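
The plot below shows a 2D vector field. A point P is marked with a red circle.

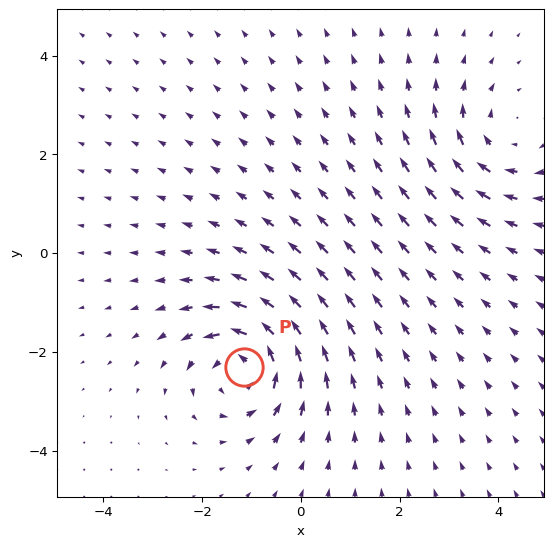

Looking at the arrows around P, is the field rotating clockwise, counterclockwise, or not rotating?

Near P at (-1.1, -2.3) the arrows circulate counterclockwise. The curl (z-component) there is about +6; positive curl means counterclockwise rotation.

counterclockwise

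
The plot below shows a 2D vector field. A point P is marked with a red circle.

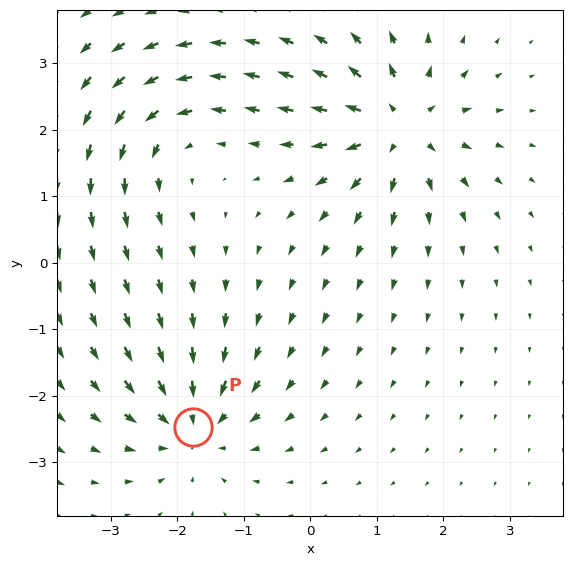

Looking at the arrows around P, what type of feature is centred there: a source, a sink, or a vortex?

At P (-1.8, -2.5) the arrows converge inward. Divergence about -5, curl ≈0 — negative divergence with near-zero curl is a sink.

sink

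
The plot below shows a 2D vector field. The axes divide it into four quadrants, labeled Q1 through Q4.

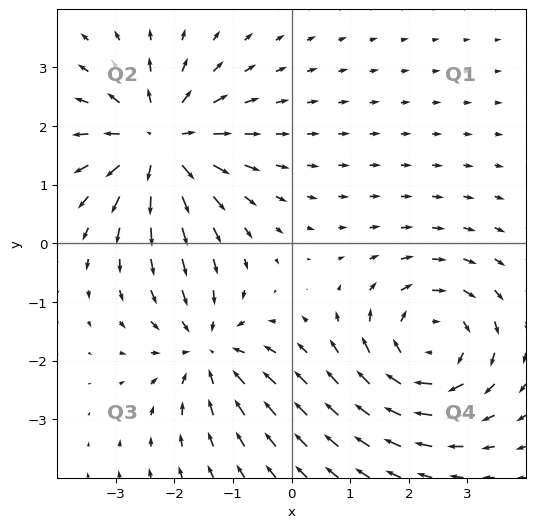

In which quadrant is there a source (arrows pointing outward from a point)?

Q2

The source sits at approximately (-2.3, 1.7), which lies in quadrant Q2. The divergence there is about +6, positive as expected for a source.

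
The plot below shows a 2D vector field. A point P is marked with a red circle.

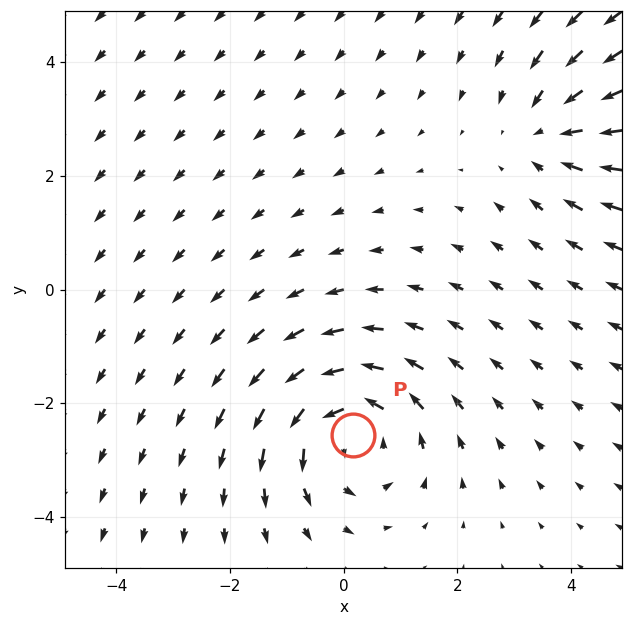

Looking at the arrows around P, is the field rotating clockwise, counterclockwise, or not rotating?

Near P at (0.2, -2.6) the arrows circulate counterclockwise. The curl (z-component) there is about +3; positive curl means counterclockwise rotation.

counterclockwise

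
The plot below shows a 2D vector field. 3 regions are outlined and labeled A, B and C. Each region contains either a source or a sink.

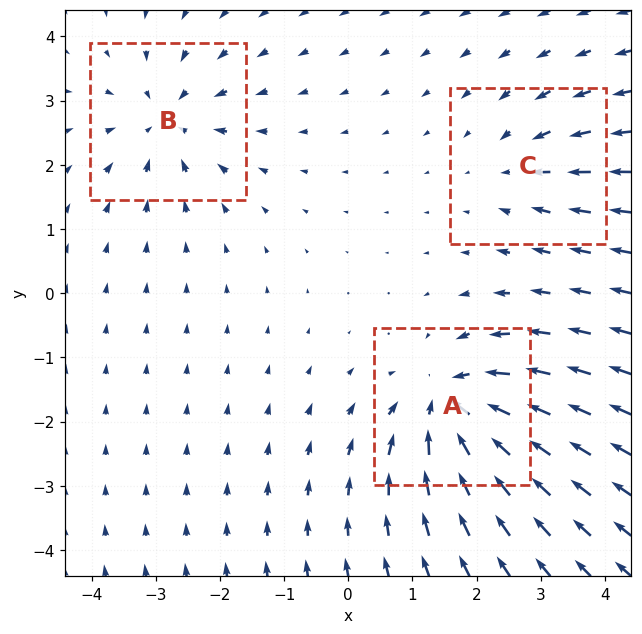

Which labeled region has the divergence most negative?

A

Divergence at each region's feature centre — A: about -5, B: about -4, C: about -2. Region A is most negative.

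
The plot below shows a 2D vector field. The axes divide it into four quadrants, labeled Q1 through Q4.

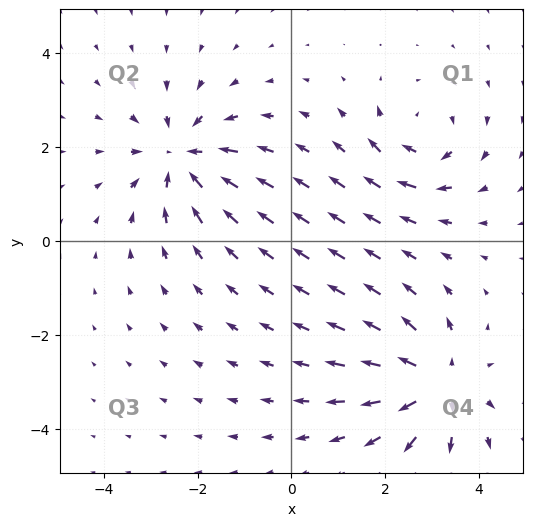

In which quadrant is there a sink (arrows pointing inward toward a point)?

The sink sits at approximately (-2.3, 1.8), which lies in quadrant Q2. The divergence there is about -5, negative as expected for a sink.

Q2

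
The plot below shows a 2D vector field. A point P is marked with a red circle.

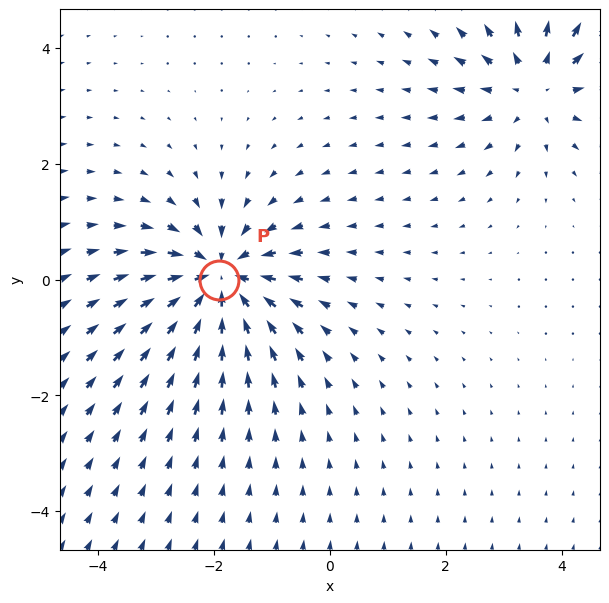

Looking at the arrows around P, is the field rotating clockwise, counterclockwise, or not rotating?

Near P at (-1.9, -0.0) the arrows show no circulation. The curl there is ≈0.

not rotating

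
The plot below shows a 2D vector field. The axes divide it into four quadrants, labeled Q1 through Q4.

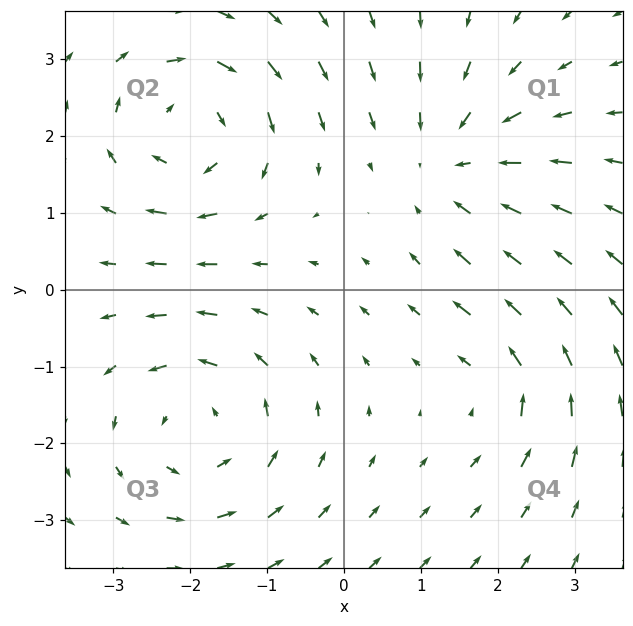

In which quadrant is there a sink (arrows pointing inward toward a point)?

The sink sits at approximately (1.4, 1.6), which lies in quadrant Q1. The divergence there is about -3, negative as expected for a sink.

Q1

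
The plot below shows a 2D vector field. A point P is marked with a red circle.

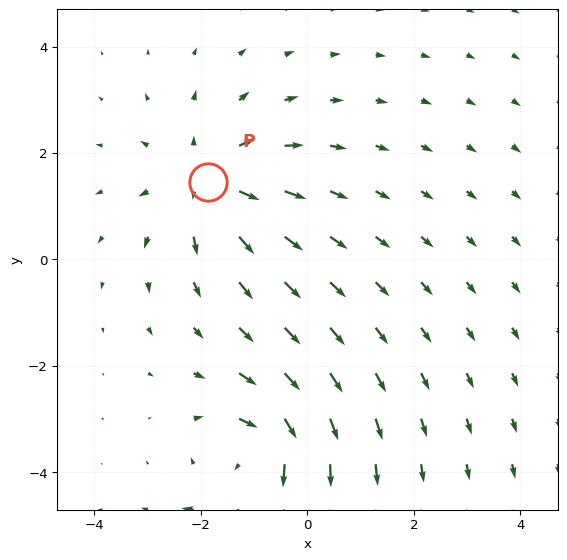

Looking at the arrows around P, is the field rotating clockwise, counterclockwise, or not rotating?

Near P at (-1.9, 1.5) the arrows show no circulation. The curl there is ≈0.

not rotating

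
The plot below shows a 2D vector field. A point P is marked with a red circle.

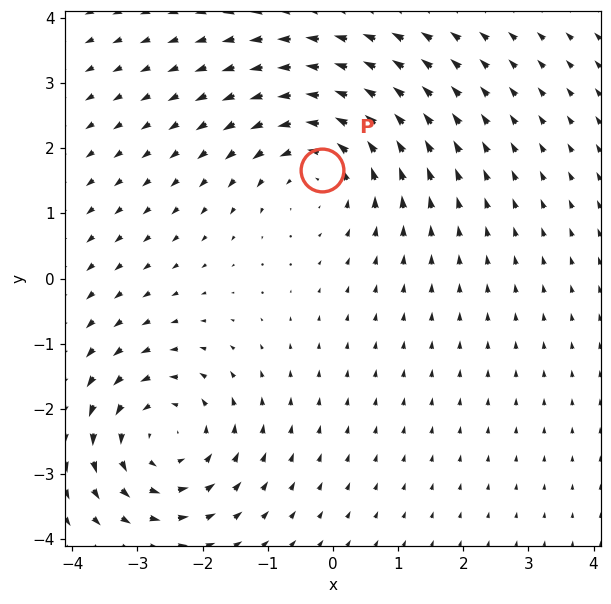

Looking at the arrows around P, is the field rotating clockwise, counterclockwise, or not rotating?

counterclockwise

Near P at (-0.2, 1.7) the arrows circulate counterclockwise. The curl (z-component) there is about +4; positive curl means counterclockwise rotation.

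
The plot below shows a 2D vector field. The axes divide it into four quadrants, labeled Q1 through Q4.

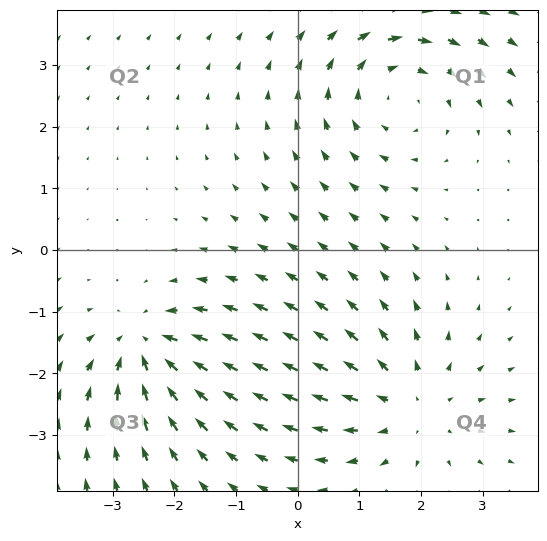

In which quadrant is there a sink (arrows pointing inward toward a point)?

Q3

The sink sits at approximately (-2.5, -1.6), which lies in quadrant Q3. The divergence there is about -5, negative as expected for a sink.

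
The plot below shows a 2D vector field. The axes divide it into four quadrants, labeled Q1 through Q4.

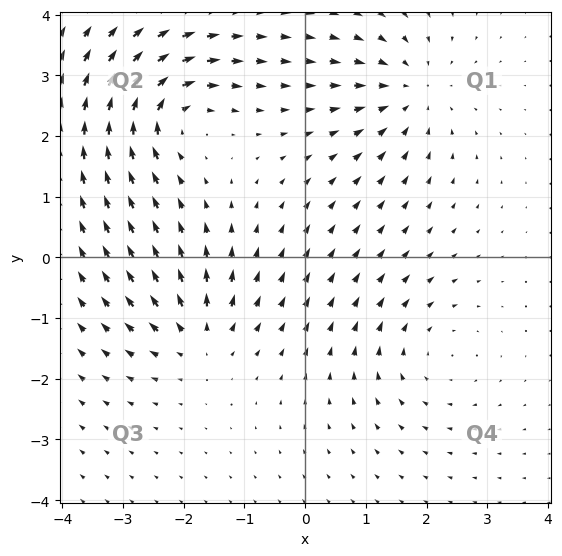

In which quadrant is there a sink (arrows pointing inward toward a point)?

The sink sits at approximately (1.7, 2.7), which lies in quadrant Q1. The divergence there is about -4, negative as expected for a sink.

Q1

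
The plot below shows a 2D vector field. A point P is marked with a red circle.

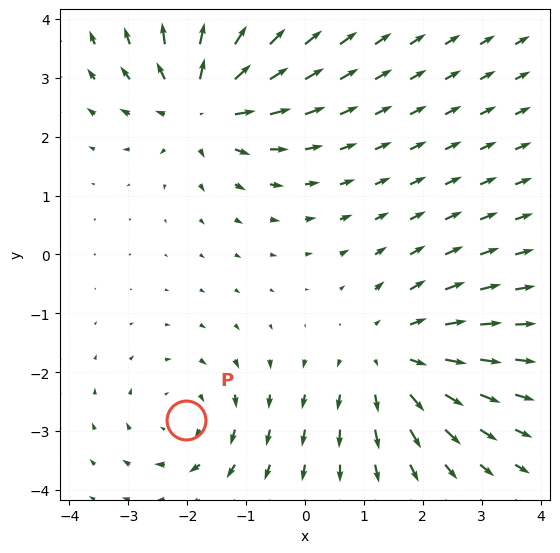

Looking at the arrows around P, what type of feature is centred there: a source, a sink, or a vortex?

vortex

At P (-2.0, -2.8) the arrows circulate clockwise. Divergence ≈0, curl about -3 — near-zero divergence with nonzero curl is a vortex.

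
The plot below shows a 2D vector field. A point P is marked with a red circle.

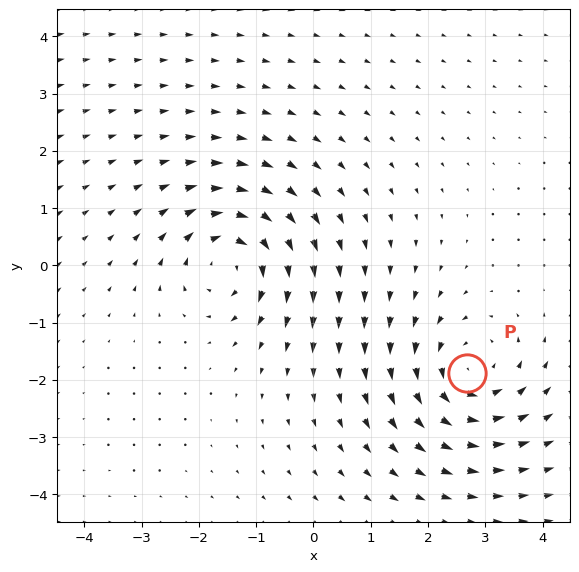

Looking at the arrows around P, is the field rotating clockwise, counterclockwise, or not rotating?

Near P at (2.7, -1.9) the arrows circulate counterclockwise. The curl (z-component) there is about +3; positive curl means counterclockwise rotation.

counterclockwise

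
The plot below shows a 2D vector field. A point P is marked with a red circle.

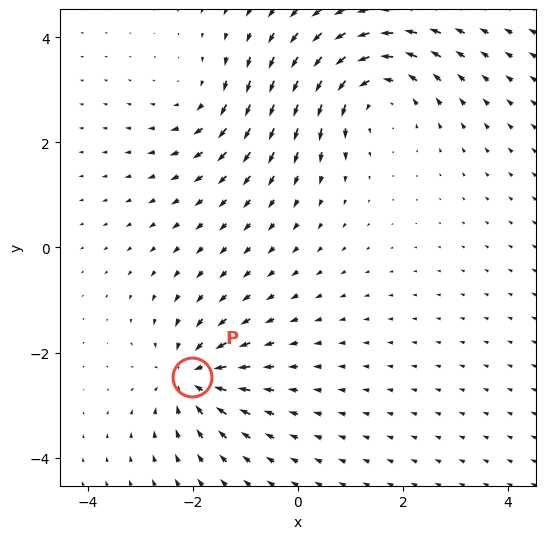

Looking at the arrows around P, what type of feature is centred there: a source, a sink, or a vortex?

sink

At P (-2.0, -2.5) the arrows converge inward. Divergence about -4, curl ≈0 — negative divergence with near-zero curl is a sink.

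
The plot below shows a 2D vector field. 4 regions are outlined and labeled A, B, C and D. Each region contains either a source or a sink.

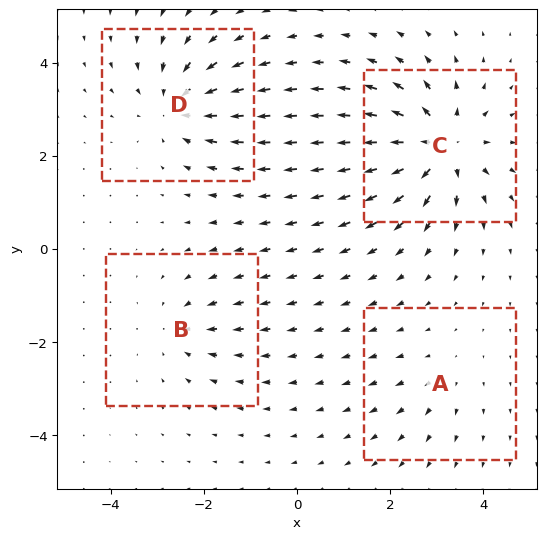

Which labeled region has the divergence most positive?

Divergence at each region's feature centre — A: about +2, B: about -3, C: about +7, D: about -5. Region C is most positive.

C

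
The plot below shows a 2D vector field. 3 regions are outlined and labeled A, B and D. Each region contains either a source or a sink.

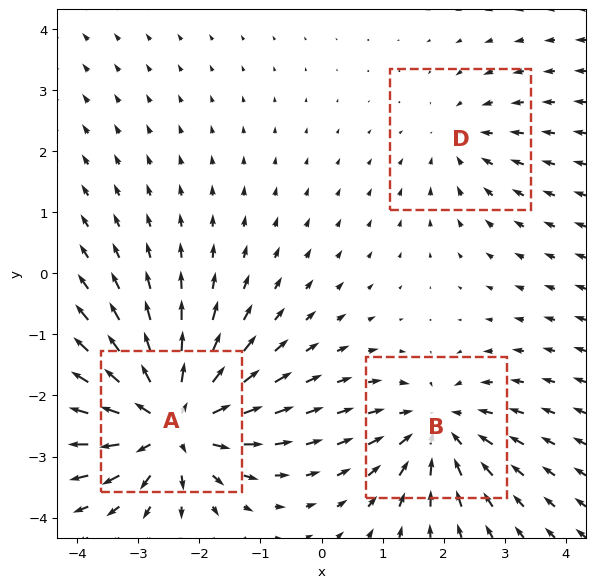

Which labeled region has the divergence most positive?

A

Divergence at each region's feature centre — A: about +6, B: about -4, D: about -2. Region A is most positive.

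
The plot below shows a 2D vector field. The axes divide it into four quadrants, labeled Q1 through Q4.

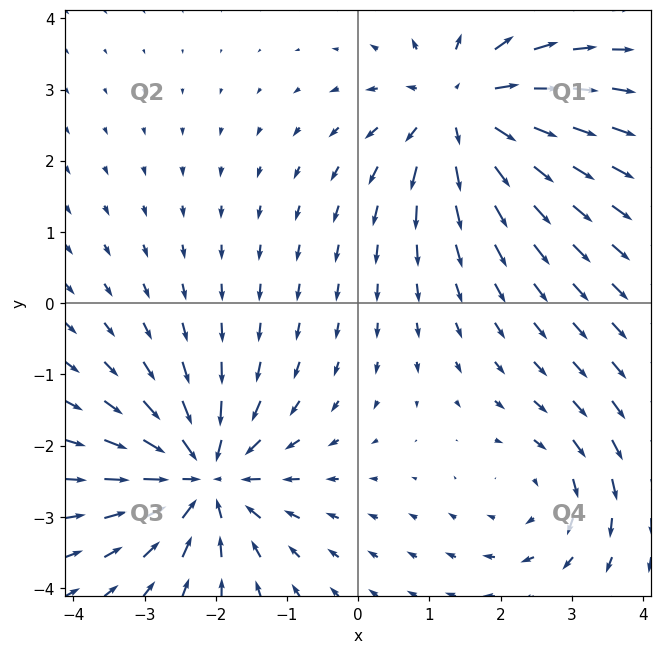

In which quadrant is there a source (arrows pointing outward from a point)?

The source sits at approximately (1.5, 2.7), which lies in quadrant Q1. The divergence there is about +5, positive as expected for a source.

Q1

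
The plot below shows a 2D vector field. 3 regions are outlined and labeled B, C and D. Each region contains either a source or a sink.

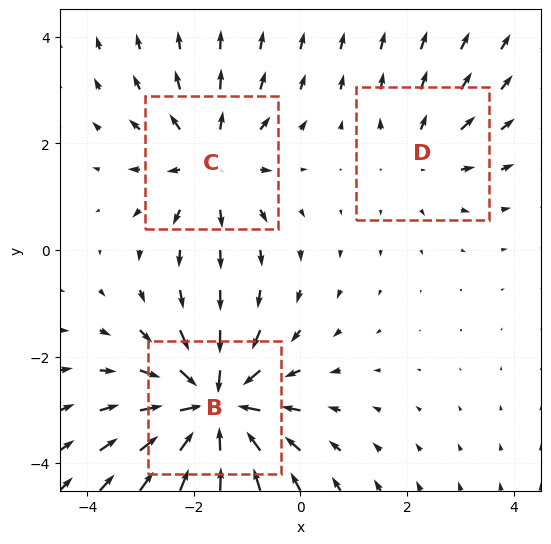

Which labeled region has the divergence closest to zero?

D

Divergence at each region's feature centre — B: about -5, C: about +3, D: about +2. Region D is closest to zero.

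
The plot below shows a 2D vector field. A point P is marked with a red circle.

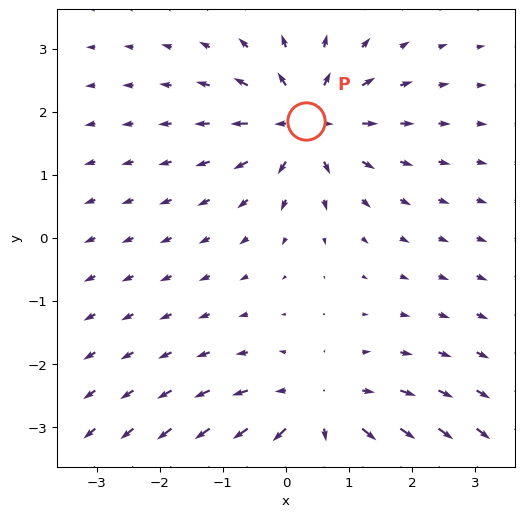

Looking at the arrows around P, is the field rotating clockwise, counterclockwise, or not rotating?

Near P at (0.3, 1.8) the arrows show no circulation. The curl there is ≈0.

not rotating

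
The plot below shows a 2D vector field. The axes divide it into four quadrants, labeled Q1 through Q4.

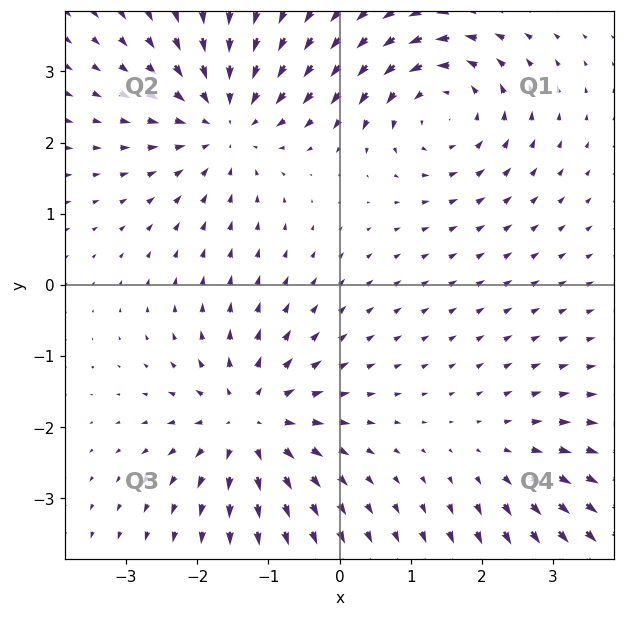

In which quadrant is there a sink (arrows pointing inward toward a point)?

Q2

The sink sits at approximately (-1.6, 2.3), which lies in quadrant Q2. The divergence there is about -4, negative as expected for a sink.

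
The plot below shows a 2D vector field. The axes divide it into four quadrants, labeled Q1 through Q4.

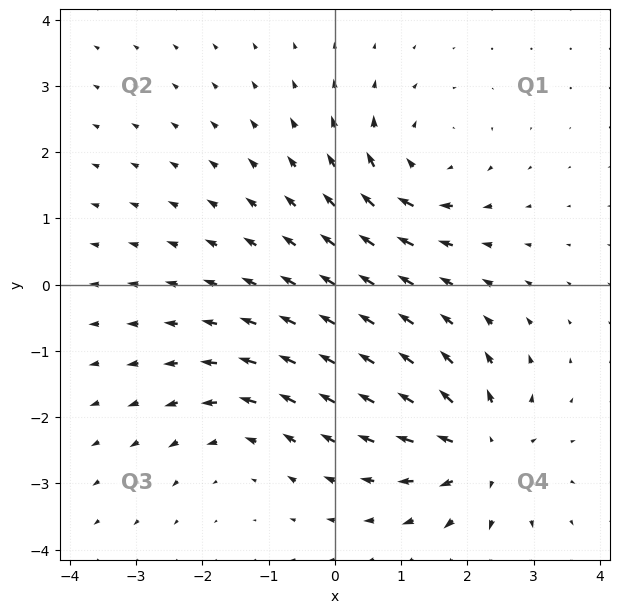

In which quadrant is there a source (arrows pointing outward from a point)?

Q4

The source sits at approximately (2.2, -2.5), which lies in quadrant Q4. The divergence there is about +5, positive as expected for a source.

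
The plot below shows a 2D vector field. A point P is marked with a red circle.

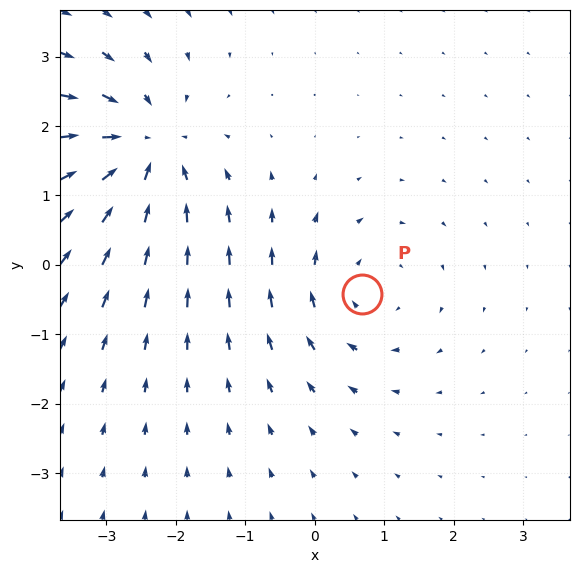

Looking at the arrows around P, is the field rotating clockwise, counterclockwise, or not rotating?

Near P at (0.7, -0.4) the arrows circulate clockwise. The curl (z-component) there is about -3; negative curl means clockwise rotation.

clockwise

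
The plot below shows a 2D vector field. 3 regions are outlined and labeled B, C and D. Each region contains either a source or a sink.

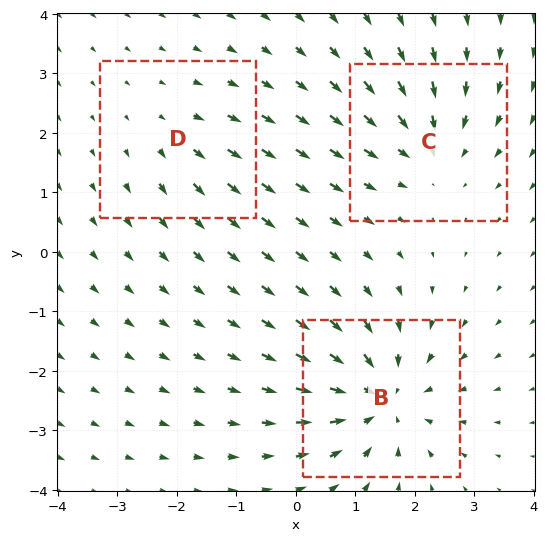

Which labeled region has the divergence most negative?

Divergence at each region's feature centre — B: about -5, C: about -3, D: about +2. Region B is most negative.

B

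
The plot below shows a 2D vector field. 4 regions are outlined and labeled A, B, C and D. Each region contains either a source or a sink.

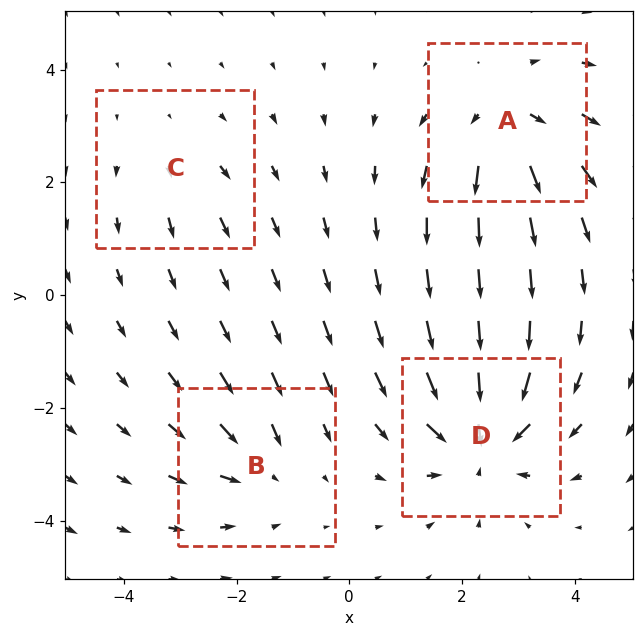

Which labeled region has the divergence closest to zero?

Divergence at each region's feature centre — A: about +5, B: about -3, C: about +2, D: about -7. Region C is closest to zero.

C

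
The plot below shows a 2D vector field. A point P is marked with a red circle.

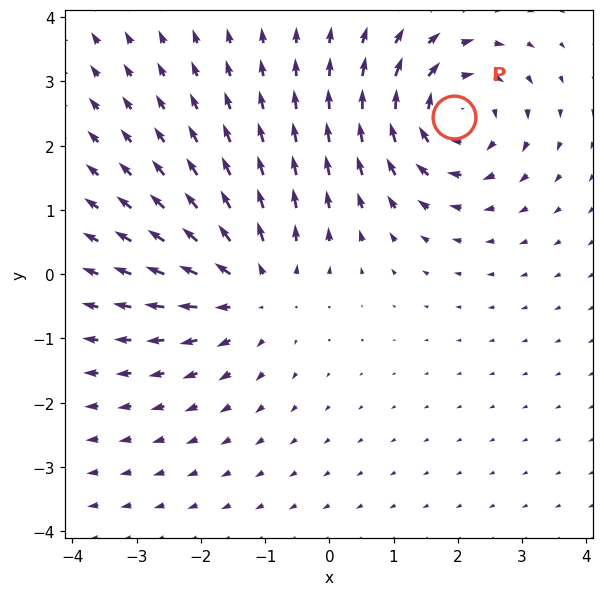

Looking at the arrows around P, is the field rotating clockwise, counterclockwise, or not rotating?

clockwise

Near P at (1.9, 2.4) the arrows circulate clockwise. The curl (z-component) there is about -4; negative curl means clockwise rotation.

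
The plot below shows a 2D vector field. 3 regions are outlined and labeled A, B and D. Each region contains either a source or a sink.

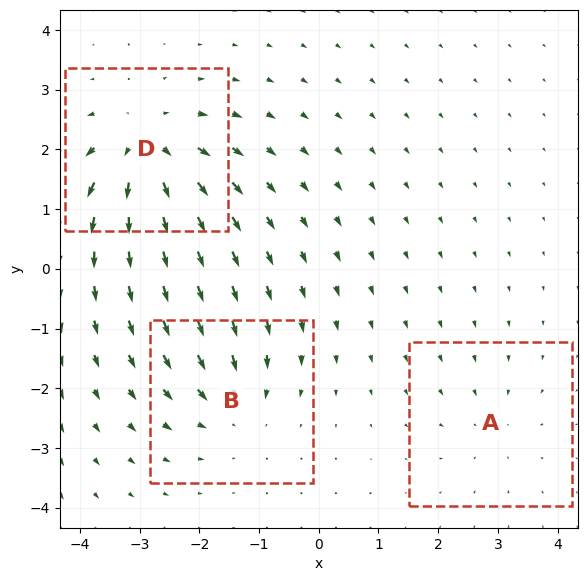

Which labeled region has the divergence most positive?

D

Divergence at each region's feature centre — A: about -2, B: about -3, D: about +5. Region D is most positive.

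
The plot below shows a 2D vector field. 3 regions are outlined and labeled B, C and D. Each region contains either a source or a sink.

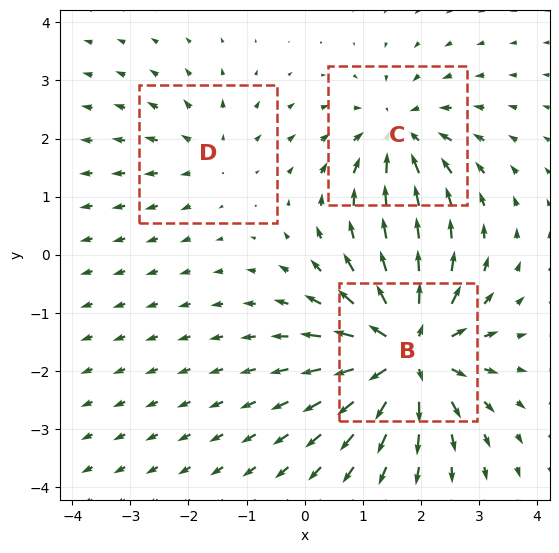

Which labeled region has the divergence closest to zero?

Divergence at each region's feature centre — B: about +6, C: about -4, D: about +2. Region D is closest to zero.

D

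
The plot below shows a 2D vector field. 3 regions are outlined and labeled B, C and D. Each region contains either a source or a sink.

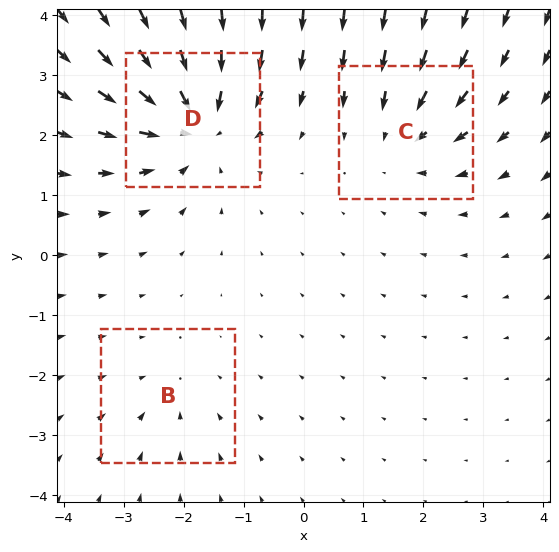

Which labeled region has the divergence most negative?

Divergence at each region's feature centre — B: about -2, C: about -3, D: about -5. Region D is most negative.

D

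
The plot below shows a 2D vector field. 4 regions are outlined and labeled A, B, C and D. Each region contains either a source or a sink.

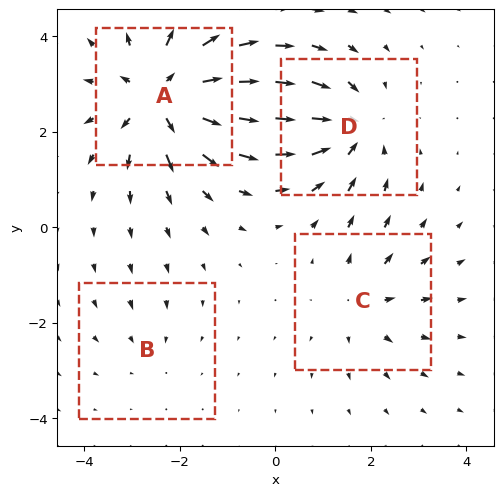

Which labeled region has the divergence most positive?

Divergence at each region's feature centre — A: about +7, B: about -2, C: about +3, D: about -5. Region A is most positive.

A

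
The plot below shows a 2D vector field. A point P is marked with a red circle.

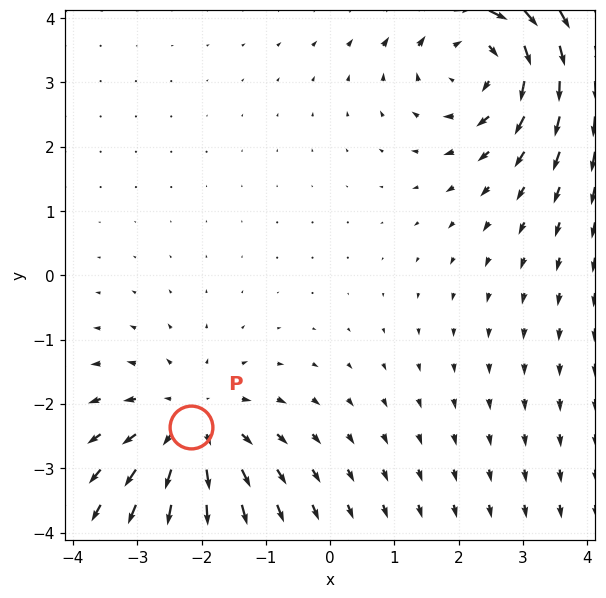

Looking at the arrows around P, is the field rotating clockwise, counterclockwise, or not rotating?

Near P at (-2.2, -2.4) the arrows show no circulation. The curl there is ≈0.

not rotating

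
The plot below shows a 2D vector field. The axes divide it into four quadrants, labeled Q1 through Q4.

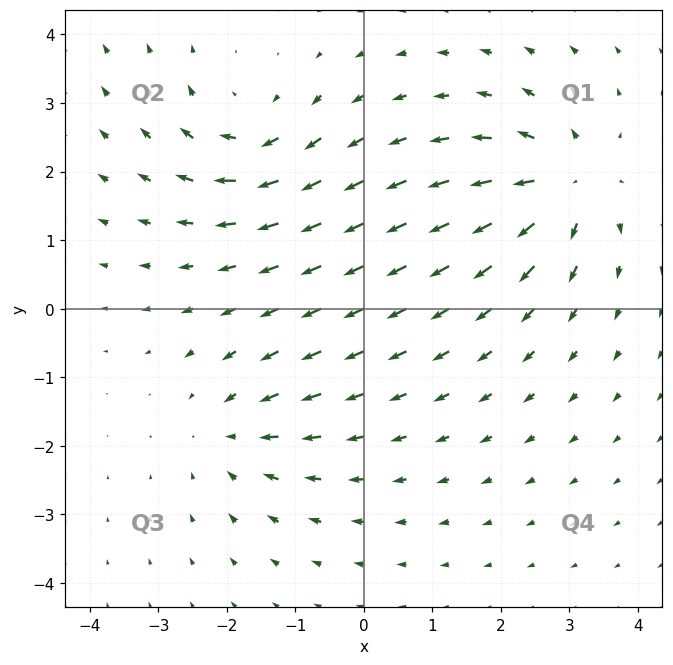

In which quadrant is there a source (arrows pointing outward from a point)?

The source sits at approximately (2.9, 1.8), which lies in quadrant Q1. The divergence there is about +5, positive as expected for a source.

Q1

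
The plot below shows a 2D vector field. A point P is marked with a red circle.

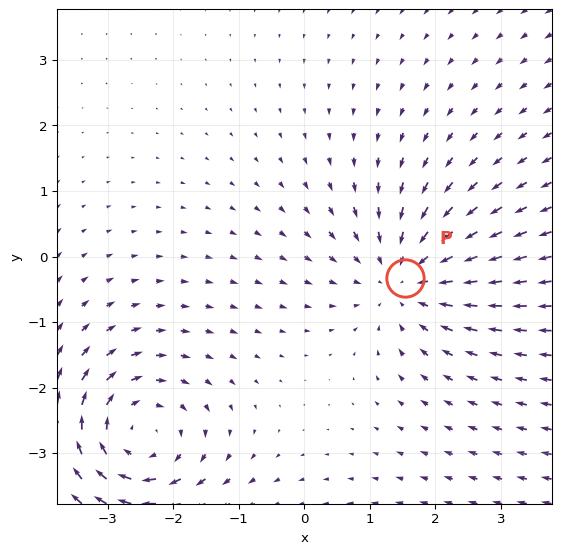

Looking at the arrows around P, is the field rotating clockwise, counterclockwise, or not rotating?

Near P at (1.5, -0.3) the arrows show no circulation. The curl there is ≈0.

not rotating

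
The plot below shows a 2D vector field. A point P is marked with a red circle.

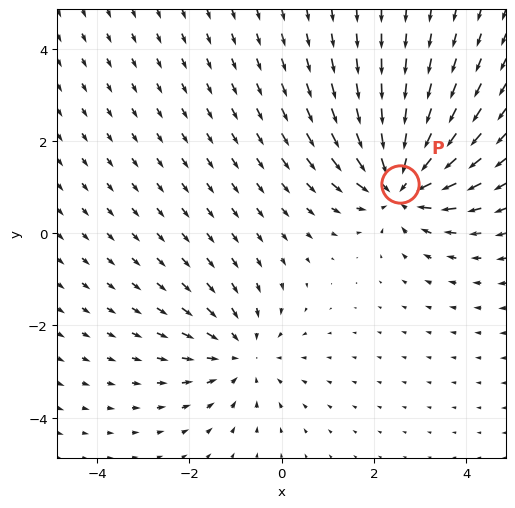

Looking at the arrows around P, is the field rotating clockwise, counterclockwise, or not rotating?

Near P at (2.6, 1.1) the arrows show no circulation. The curl there is ≈0.

not rotating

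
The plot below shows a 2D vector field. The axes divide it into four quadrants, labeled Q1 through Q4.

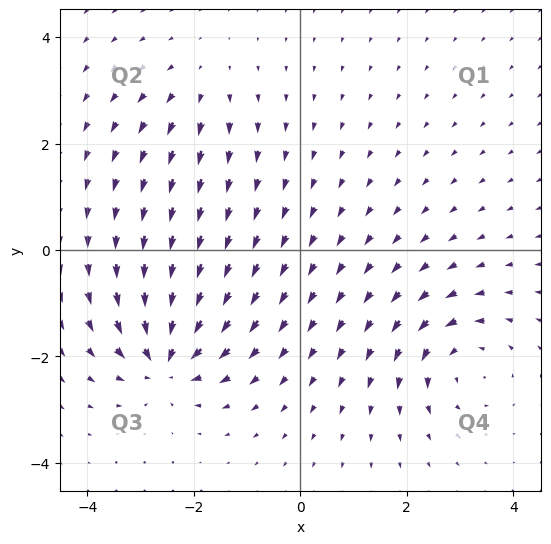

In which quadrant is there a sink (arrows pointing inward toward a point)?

Q3

The sink sits at approximately (-2.5, -2.1), which lies in quadrant Q3. The divergence there is about -7, negative as expected for a sink.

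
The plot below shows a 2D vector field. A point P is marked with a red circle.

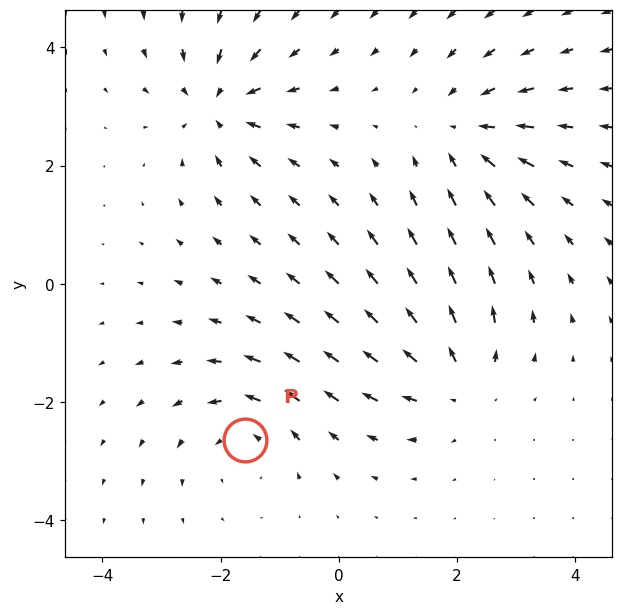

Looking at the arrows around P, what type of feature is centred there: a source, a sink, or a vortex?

vortex

At P (-1.6, -2.7) the arrows circulate counterclockwise. Divergence ≈0, curl about +4 — near-zero divergence with nonzero curl is a vortex.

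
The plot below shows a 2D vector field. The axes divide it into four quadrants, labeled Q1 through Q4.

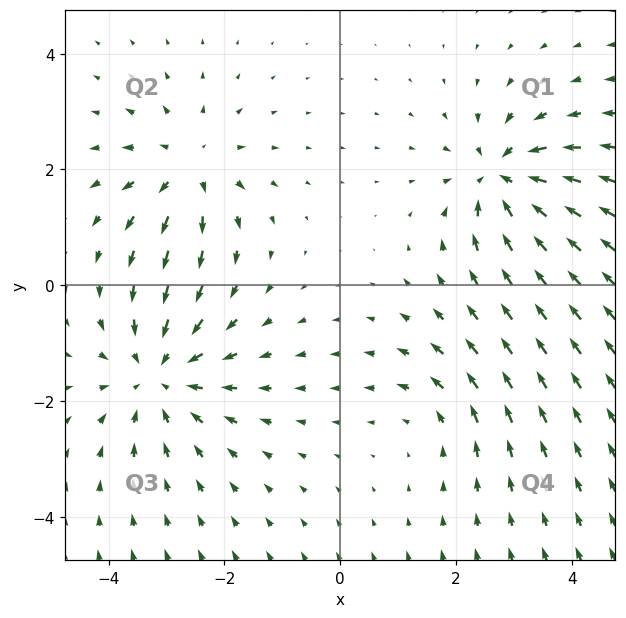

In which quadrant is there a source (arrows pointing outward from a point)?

Q2

The source sits at approximately (-2.6, 2.0), which lies in quadrant Q2. The divergence there is about +4, positive as expected for a source.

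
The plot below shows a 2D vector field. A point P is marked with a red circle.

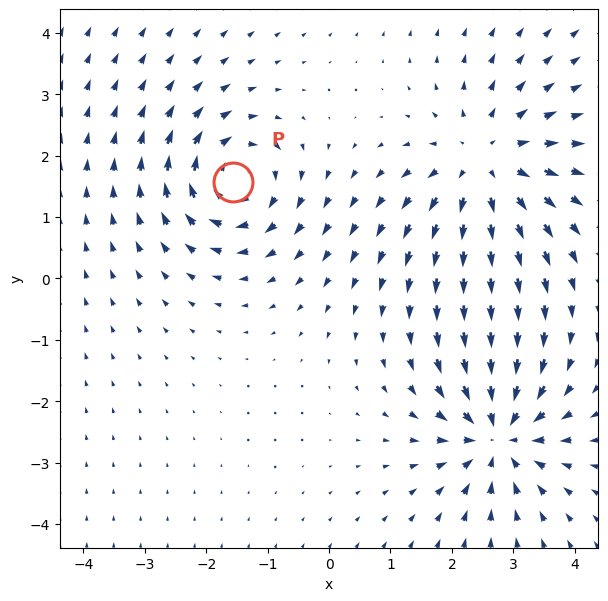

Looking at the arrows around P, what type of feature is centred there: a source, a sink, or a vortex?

vortex

At P (-1.6, 1.6) the arrows circulate clockwise. Divergence ≈0, curl about -5 — near-zero divergence with nonzero curl is a vortex.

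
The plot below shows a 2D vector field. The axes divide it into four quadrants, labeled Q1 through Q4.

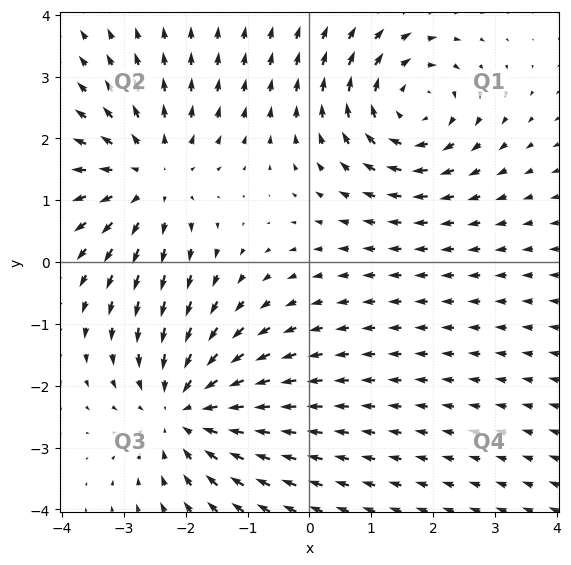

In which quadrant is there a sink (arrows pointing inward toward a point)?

The sink sits at approximately (-2.0, -2.4), which lies in quadrant Q3. The divergence there is about -4, negative as expected for a sink.

Q3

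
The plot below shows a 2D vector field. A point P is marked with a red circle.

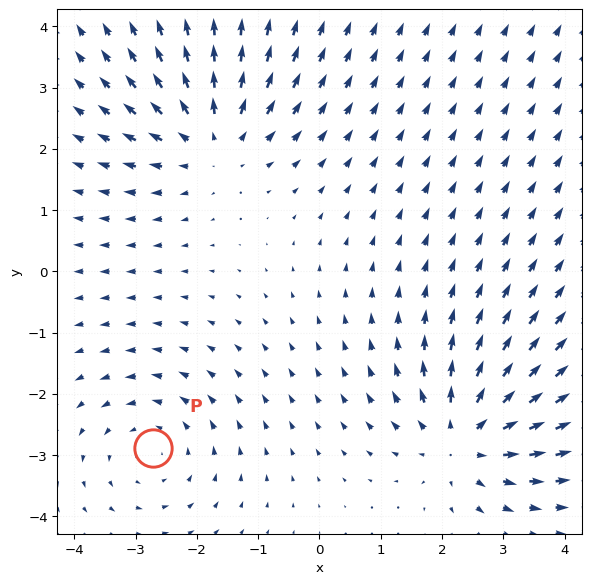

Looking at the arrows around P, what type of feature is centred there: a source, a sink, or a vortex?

vortex

At P (-2.7, -2.9) the arrows circulate counterclockwise. Divergence ≈0, curl about +2 — near-zero divergence with nonzero curl is a vortex.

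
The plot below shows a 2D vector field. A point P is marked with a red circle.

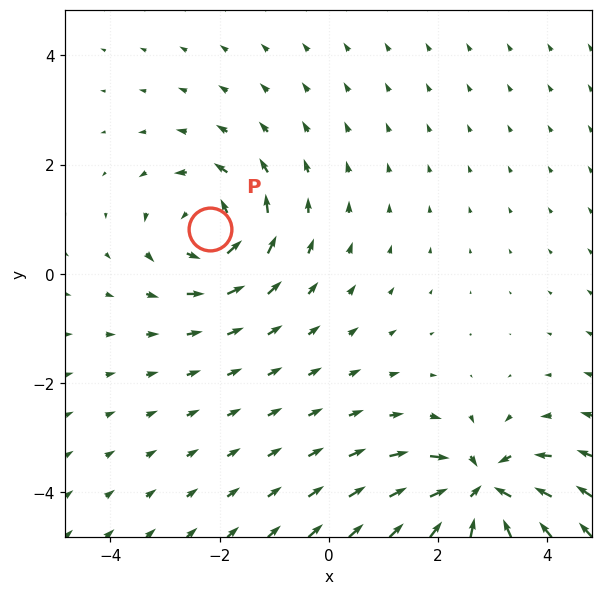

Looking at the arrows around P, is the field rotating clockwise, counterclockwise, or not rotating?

counterclockwise

Near P at (-2.2, 0.8) the arrows circulate counterclockwise. The curl (z-component) there is about +4; positive curl means counterclockwise rotation.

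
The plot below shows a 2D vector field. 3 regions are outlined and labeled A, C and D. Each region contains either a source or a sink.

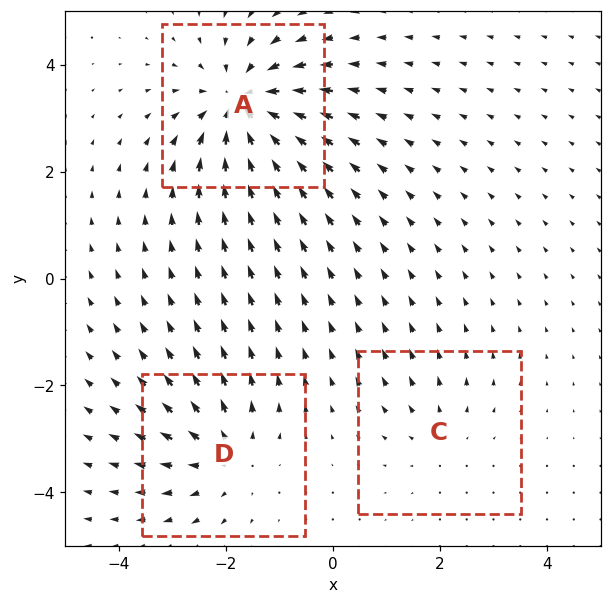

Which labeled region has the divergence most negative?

A

Divergence at each region's feature centre — A: about -5, C: about +2, D: about +3. Region A is most negative.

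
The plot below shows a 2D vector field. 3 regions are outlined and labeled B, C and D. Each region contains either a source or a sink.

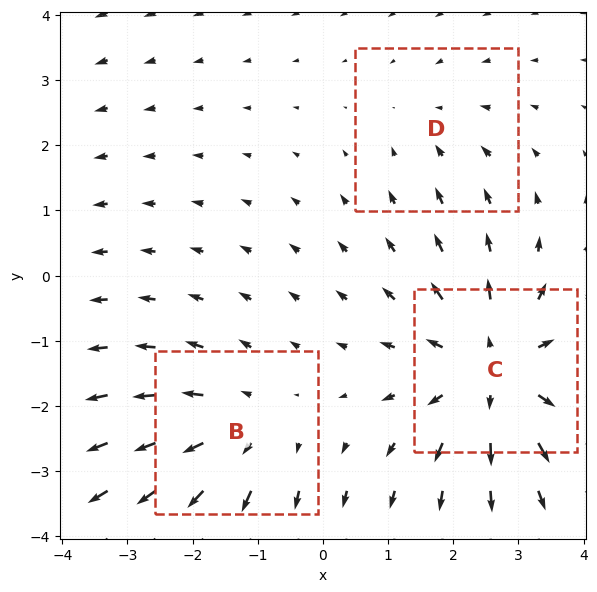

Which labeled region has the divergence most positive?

Divergence at each region's feature centre — B: about +3, C: about +4, D: about -2. Region C is most positive.

C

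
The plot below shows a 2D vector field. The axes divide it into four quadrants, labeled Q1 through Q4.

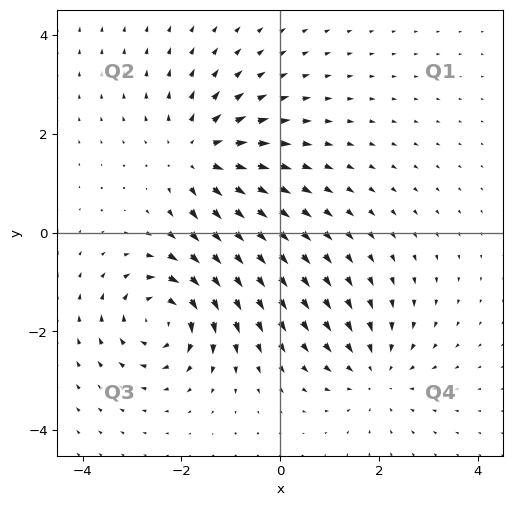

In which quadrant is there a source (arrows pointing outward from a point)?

Q2

The source sits at approximately (-1.6, 1.6), which lies in quadrant Q2. The divergence there is about +4, positive as expected for a source.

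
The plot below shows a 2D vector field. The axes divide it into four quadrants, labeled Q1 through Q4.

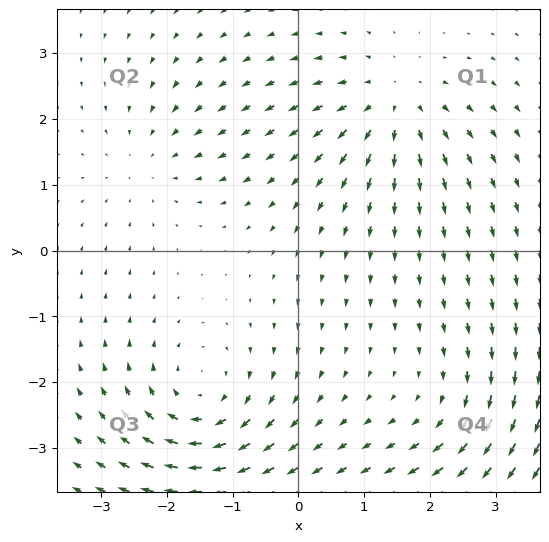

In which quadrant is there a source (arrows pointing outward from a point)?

Q1

The source sits at approximately (1.4, 2.2), which lies in quadrant Q1. The divergence there is about +4, positive as expected for a source.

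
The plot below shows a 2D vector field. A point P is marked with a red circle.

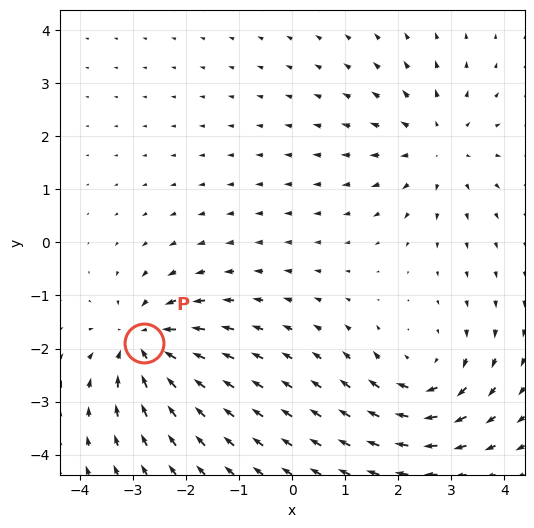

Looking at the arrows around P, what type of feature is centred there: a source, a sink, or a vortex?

At P (-2.8, -1.9) the arrows converge inward. Divergence about -4, curl ≈0 — negative divergence with near-zero curl is a sink.

sink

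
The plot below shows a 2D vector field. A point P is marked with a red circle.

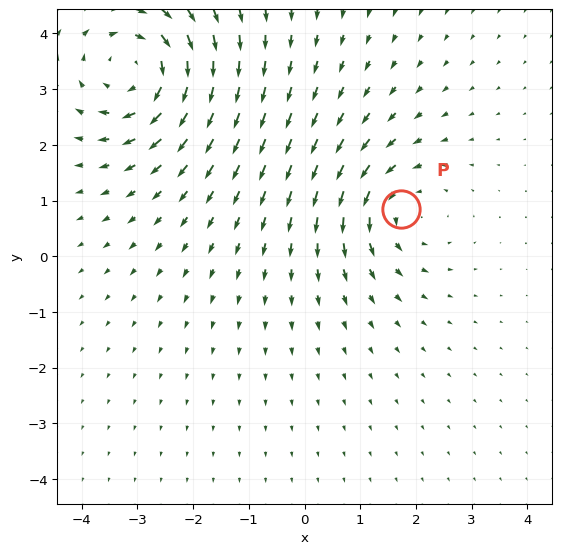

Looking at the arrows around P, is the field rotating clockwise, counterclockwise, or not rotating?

Near P at (1.7, 0.8) the arrows circulate counterclockwise. The curl (z-component) there is about +3; positive curl means counterclockwise rotation.

counterclockwise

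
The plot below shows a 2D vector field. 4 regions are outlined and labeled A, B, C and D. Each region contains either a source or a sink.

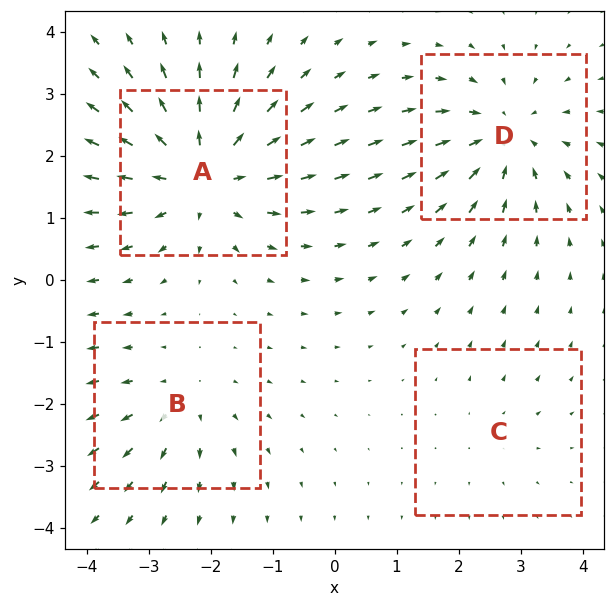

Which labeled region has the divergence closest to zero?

C

Divergence at each region's feature centre — A: about +6, B: about +3, C: about +2, D: about -5. Region C is closest to zero.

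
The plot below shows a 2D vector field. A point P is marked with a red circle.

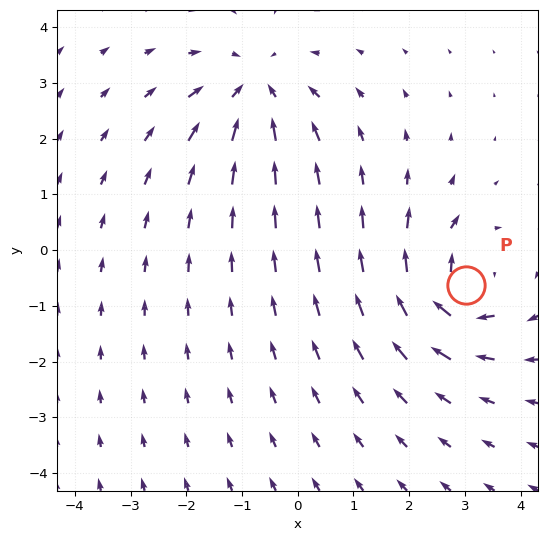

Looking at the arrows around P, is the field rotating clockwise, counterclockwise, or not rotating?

clockwise

Near P at (3.0, -0.6) the arrows circulate clockwise. The curl (z-component) there is about -6; negative curl means clockwise rotation.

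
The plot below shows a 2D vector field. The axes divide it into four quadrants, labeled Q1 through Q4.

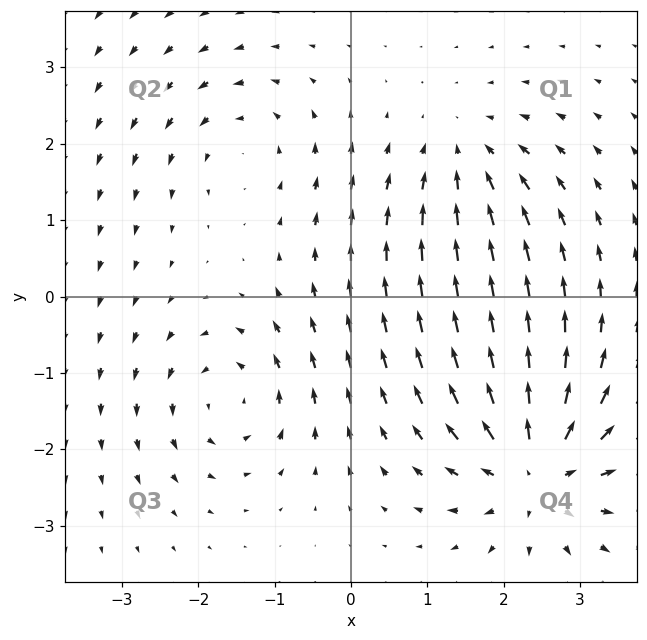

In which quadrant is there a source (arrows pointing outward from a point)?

Q4

The source sits at approximately (2.4, -2.3), which lies in quadrant Q4. The divergence there is about +5, positive as expected for a source.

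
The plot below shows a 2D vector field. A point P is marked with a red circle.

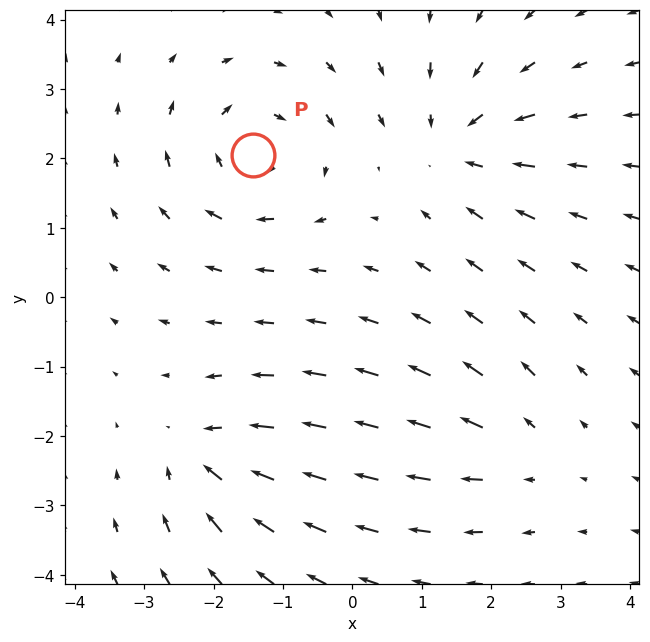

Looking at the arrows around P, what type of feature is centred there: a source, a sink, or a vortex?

vortex

At P (-1.4, 2.0) the arrows circulate clockwise. Divergence ≈0, curl about -5 — near-zero divergence with nonzero curl is a vortex.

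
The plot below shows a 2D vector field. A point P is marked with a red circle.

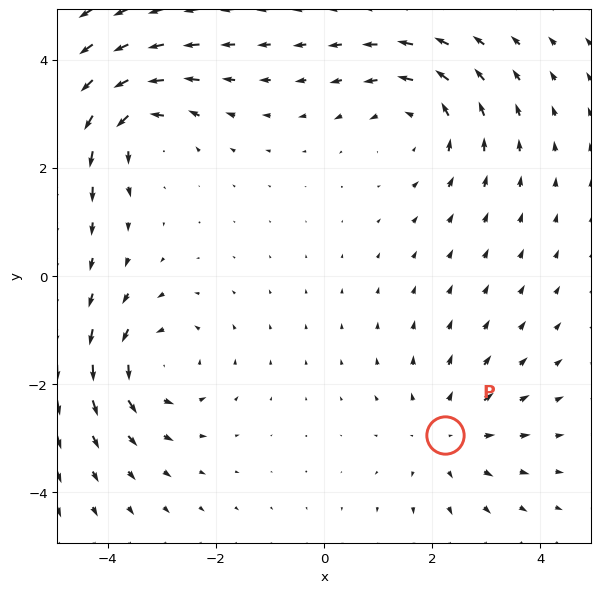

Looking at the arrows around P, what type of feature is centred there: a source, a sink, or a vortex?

At P (2.2, -2.9) the arrows spread outward. Divergence about +3, curl ≈0 — positive divergence with near-zero curl is a source.

source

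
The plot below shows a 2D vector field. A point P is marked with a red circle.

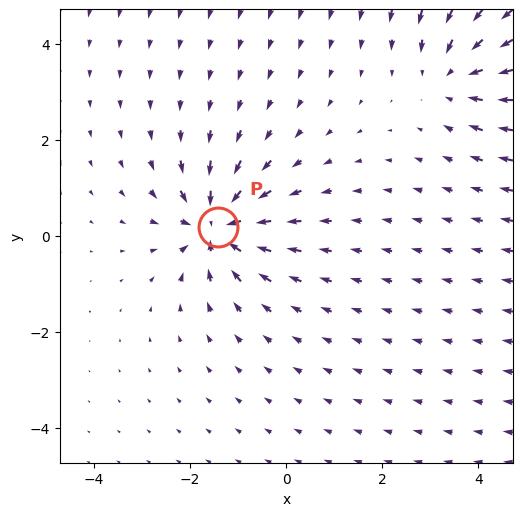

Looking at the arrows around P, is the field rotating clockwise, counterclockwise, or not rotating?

Near P at (-1.4, 0.2) the arrows show no circulation. The curl there is ≈0.

not rotating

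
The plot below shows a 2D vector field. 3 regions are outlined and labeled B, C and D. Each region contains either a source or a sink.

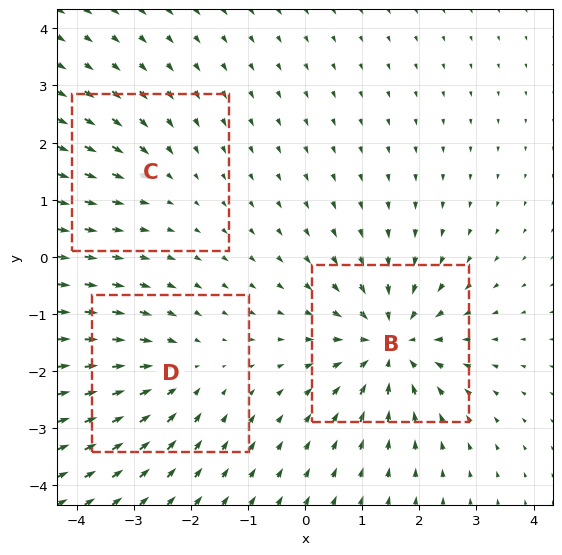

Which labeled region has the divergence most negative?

B

Divergence at each region's feature centre — B: about -5, C: about -2, D: about -3. Region B is most negative.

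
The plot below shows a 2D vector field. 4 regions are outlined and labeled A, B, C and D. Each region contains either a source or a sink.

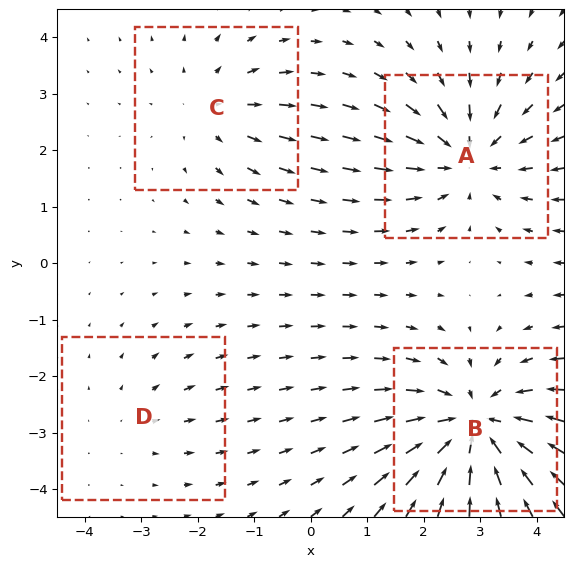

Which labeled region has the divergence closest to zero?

Divergence at each region's feature centre — A: about -4, B: about -6, C: about +3, D: about +2. Region D is closest to zero.

D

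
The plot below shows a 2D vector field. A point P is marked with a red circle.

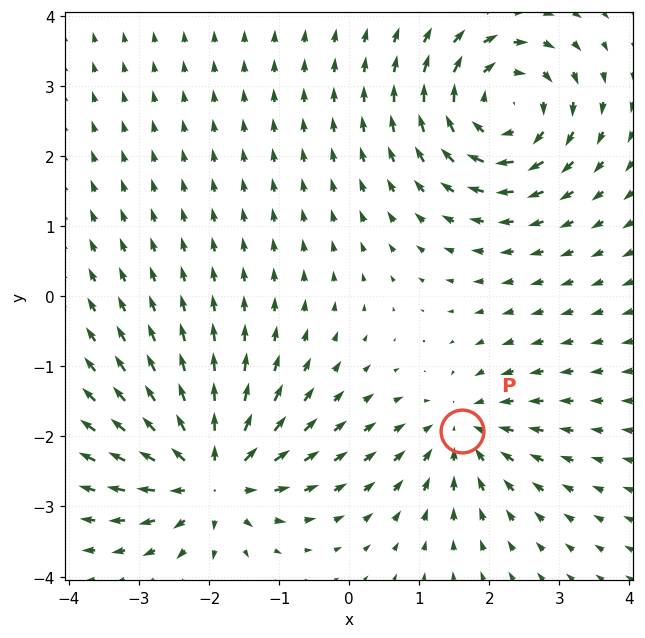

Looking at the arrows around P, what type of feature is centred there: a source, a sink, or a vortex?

sink

At P (1.6, -1.9) the arrows converge inward. Divergence about -3, curl ≈0 — negative divergence with near-zero curl is a sink.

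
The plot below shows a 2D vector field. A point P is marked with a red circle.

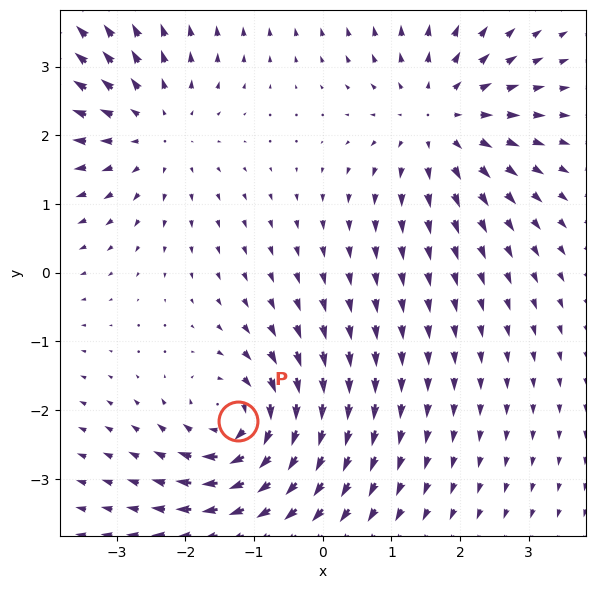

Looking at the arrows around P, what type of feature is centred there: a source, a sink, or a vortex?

At P (-1.2, -2.2) the arrows circulate clockwise. Divergence ≈0, curl about -6 — near-zero divergence with nonzero curl is a vortex.

vortex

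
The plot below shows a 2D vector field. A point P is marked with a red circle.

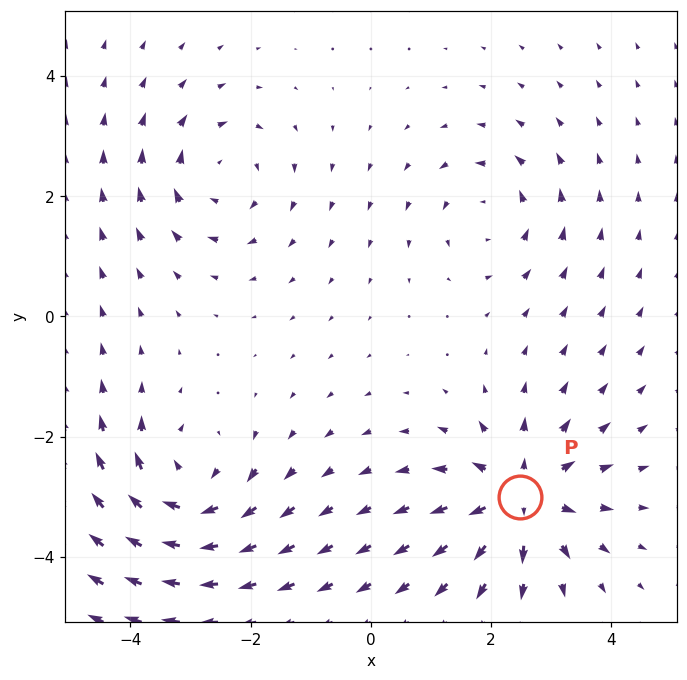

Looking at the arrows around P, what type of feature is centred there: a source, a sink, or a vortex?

source

At P (2.5, -3.0) the arrows spread outward. Divergence about +5, curl ≈0 — positive divergence with near-zero curl is a source.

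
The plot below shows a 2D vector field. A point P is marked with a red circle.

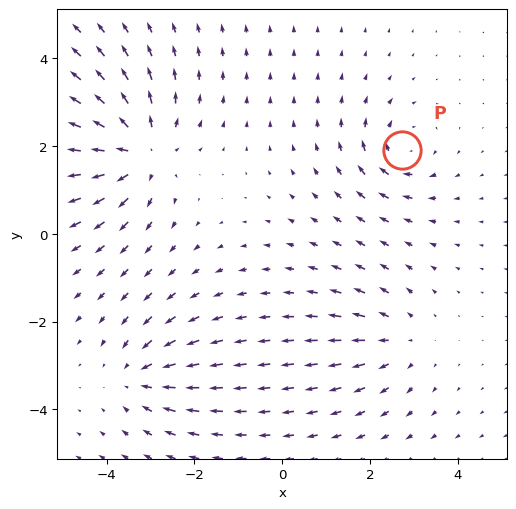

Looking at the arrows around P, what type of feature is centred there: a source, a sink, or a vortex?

vortex

At P (2.7, 1.9) the arrows circulate clockwise. Divergence ≈0, curl about -4 — near-zero divergence with nonzero curl is a vortex.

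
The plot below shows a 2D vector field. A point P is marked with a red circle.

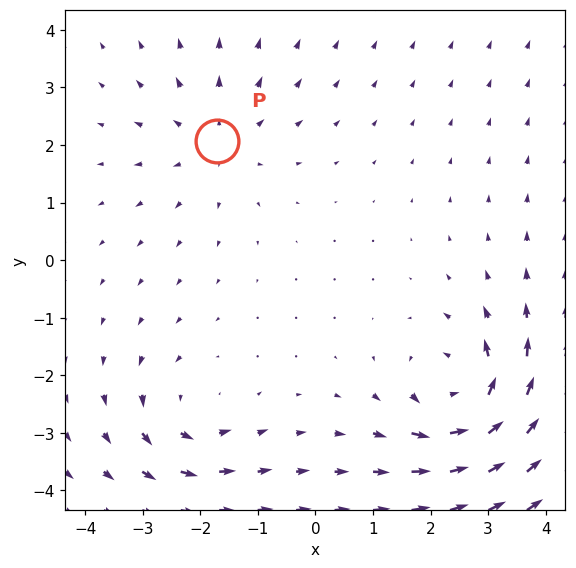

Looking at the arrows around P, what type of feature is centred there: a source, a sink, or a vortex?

At P (-1.7, 2.1) the arrows spread outward. Divergence about +2, curl ≈0 — positive divergence with near-zero curl is a source.

source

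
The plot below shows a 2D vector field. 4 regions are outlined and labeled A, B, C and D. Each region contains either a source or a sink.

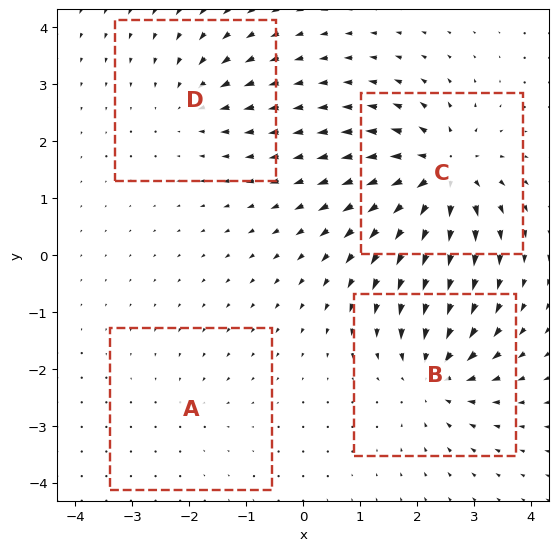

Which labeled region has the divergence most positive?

Divergence at each region's feature centre — A: about -2, B: about -6, C: about +8, D: about -4. Region C is most positive.

C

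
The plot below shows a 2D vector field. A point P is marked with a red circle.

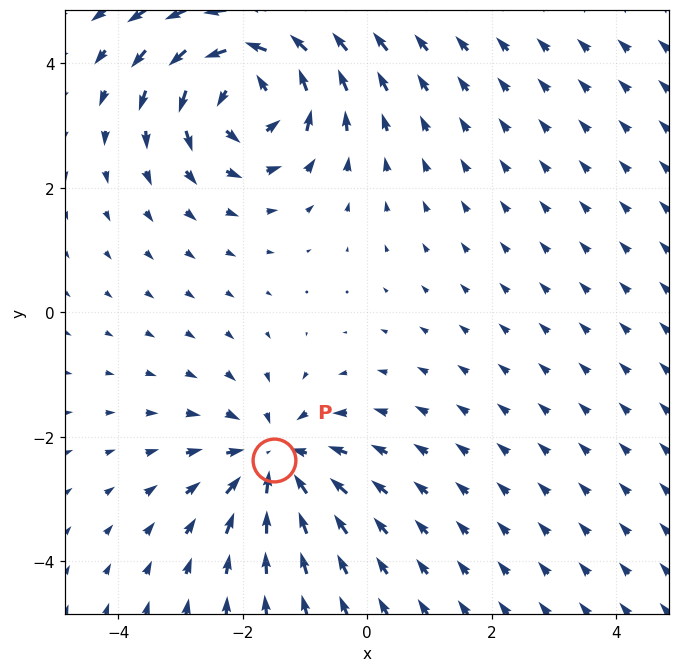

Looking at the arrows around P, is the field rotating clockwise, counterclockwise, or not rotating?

Near P at (-1.5, -2.4) the arrows show no circulation. The curl there is ≈0.

not rotating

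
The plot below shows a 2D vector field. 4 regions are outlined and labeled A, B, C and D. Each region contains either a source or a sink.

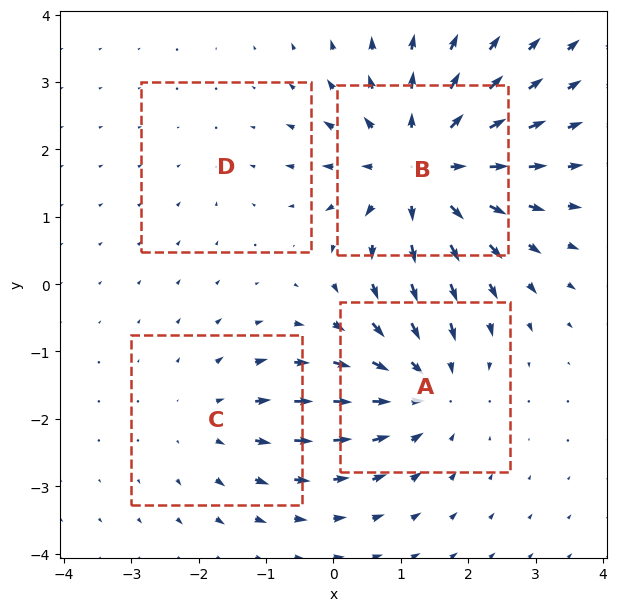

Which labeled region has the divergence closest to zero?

Divergence at each region's feature centre — A: about -4, B: about +6, C: about +3, D: about -1. Region D is closest to zero.

D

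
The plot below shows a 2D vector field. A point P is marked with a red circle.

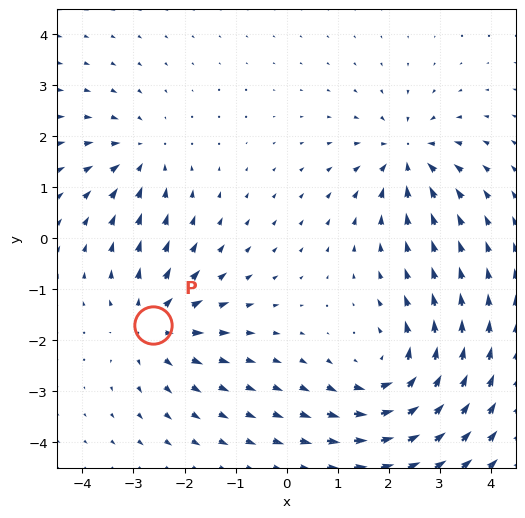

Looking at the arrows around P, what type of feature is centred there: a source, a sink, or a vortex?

At P (-2.6, -1.7) the arrows spread outward. Divergence about +4, curl ≈0 — positive divergence with near-zero curl is a source.

source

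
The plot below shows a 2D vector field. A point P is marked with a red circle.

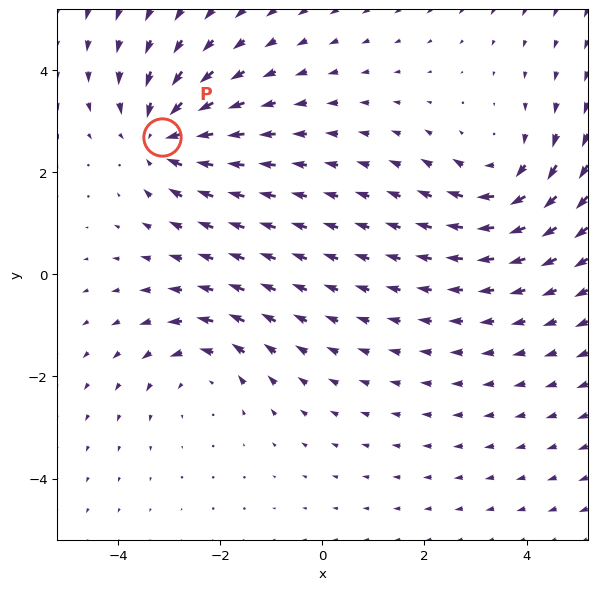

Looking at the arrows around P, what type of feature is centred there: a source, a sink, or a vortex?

At P (-3.1, 2.7) the arrows converge inward. Divergence about -4, curl ≈0 — negative divergence with near-zero curl is a sink.

sink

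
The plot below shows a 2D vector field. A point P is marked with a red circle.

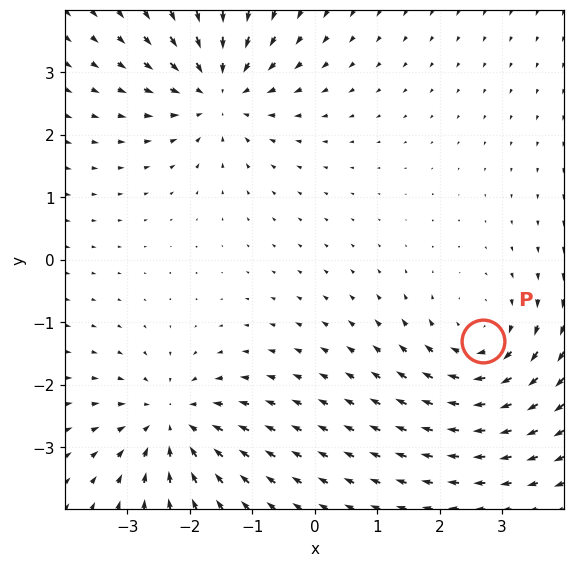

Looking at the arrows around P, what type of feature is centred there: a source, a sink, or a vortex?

At P (2.7, -1.3) the arrows circulate clockwise. Divergence ≈0, curl about -4 — near-zero divergence with nonzero curl is a vortex.

vortex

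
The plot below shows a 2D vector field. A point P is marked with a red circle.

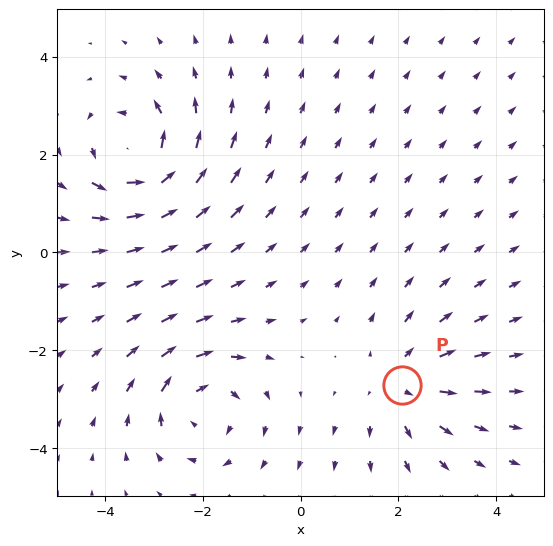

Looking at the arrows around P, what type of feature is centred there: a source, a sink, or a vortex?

At P (2.1, -2.7) the arrows spread outward. Divergence about +3, curl ≈0 — positive divergence with near-zero curl is a source.

source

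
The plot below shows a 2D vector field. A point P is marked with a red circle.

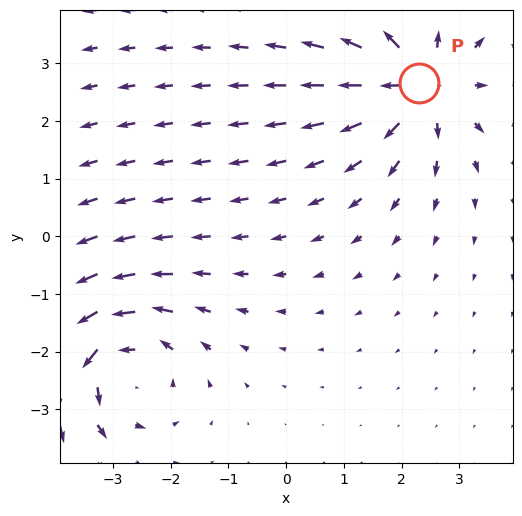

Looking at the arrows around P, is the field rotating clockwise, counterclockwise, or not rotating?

Near P at (2.3, 2.7) the arrows show no circulation. The curl there is ≈0.

not rotating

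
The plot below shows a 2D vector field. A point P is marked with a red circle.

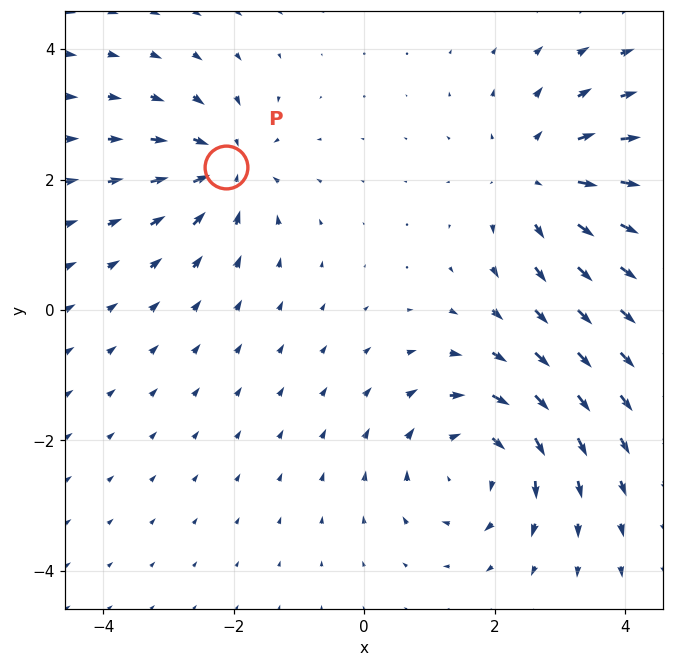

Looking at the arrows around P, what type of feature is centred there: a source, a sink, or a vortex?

At P (-2.1, 2.2) the arrows converge inward. Divergence about -5, curl ≈0 — negative divergence with near-zero curl is a sink.

sink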